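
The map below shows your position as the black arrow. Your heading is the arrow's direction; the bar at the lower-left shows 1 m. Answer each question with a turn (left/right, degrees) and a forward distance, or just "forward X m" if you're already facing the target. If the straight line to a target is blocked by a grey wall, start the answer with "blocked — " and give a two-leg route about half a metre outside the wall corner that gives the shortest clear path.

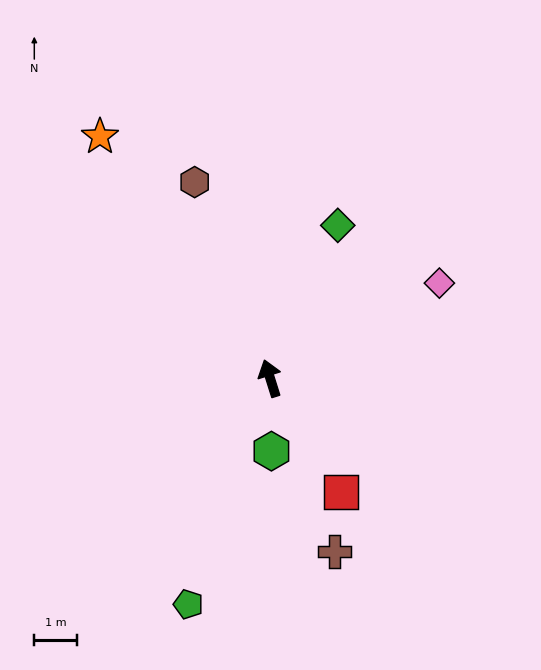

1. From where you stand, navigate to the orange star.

turn left 18°, forward 7.0 m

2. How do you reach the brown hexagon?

turn left 4°, forward 5.0 m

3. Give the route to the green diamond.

turn right 41°, forward 4.0 m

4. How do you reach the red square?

turn right 165°, forward 3.2 m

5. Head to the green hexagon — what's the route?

turn left 164°, forward 1.7 m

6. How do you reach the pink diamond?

turn right 78°, forward 4.6 m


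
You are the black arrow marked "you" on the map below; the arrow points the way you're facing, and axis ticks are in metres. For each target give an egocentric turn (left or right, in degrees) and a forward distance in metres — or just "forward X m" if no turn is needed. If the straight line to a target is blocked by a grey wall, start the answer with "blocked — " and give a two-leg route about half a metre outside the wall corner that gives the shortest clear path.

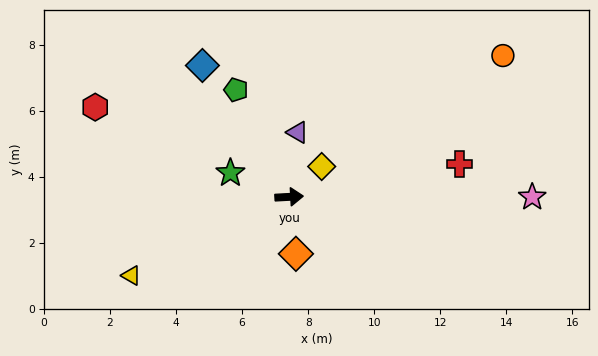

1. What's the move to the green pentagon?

turn left 113°, forward 3.6 m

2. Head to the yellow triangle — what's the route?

turn right 157°, forward 5.3 m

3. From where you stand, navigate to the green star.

turn left 155°, forward 1.9 m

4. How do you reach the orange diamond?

turn right 86°, forward 1.7 m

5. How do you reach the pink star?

turn right 3°, forward 7.4 m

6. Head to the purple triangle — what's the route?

turn left 79°, forward 2.0 m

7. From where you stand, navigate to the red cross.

turn left 8°, forward 5.3 m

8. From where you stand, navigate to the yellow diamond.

turn left 40°, forward 1.3 m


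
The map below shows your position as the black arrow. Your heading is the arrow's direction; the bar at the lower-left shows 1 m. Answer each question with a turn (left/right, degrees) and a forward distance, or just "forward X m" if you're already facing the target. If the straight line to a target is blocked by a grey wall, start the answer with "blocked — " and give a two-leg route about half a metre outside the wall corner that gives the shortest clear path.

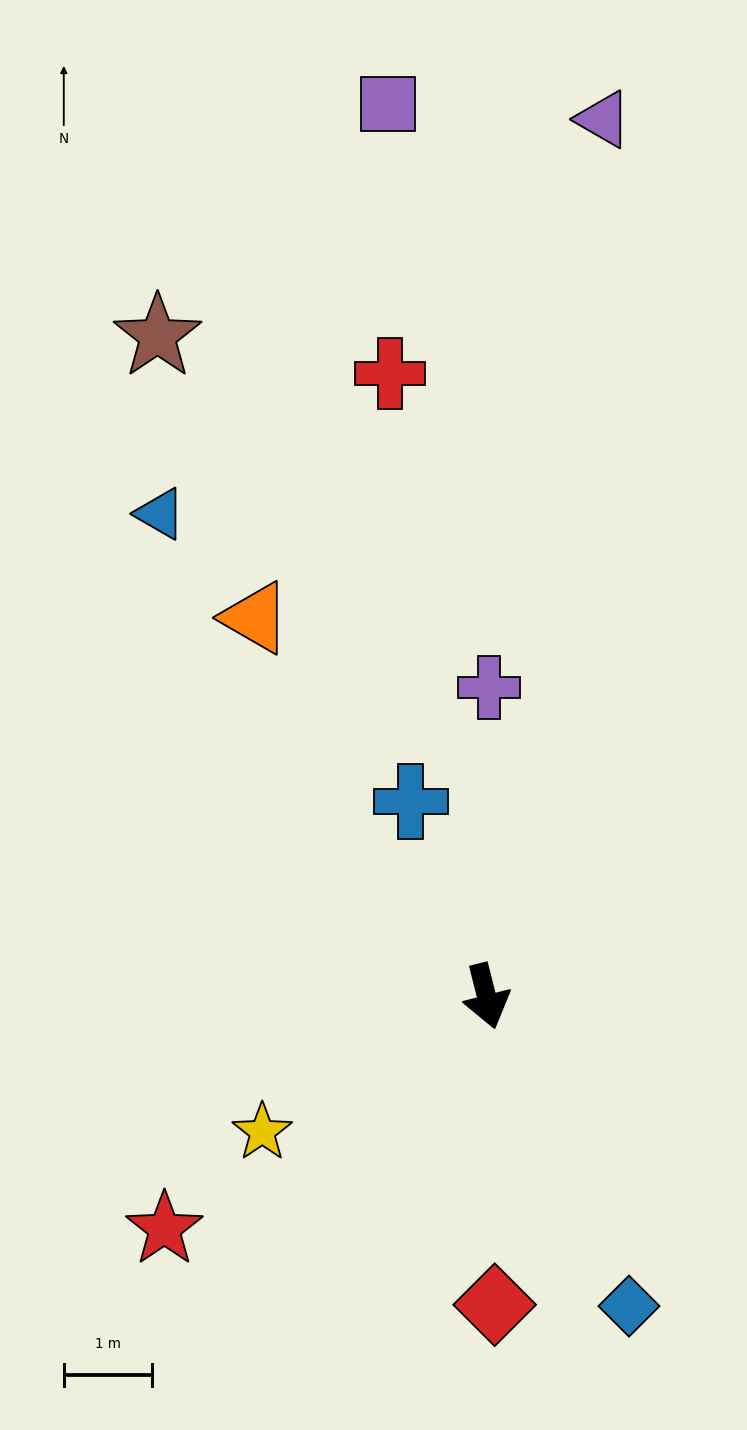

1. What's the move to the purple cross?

turn left 165°, forward 3.5 m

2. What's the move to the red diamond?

turn right 13°, forward 3.5 m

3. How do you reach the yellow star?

turn right 73°, forward 3.0 m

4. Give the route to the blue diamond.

turn left 11°, forward 3.9 m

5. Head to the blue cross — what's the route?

turn right 173°, forward 2.4 m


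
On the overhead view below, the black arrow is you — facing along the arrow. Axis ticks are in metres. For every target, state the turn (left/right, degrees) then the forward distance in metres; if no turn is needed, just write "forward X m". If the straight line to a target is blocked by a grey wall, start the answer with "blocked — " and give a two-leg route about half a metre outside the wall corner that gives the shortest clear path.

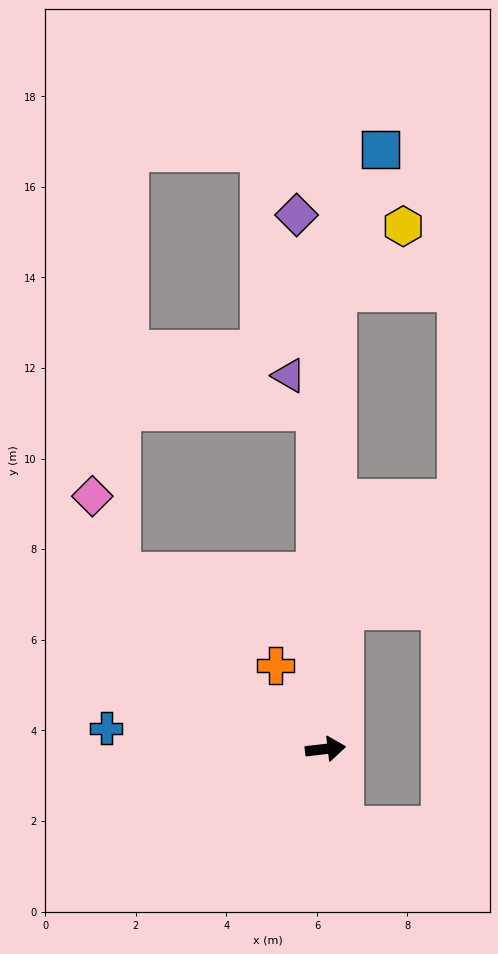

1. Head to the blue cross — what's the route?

turn left 168°, forward 4.9 m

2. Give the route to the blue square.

blocked — turn left 82°, forward 10.1 m, then turn right 15°, forward 3.3 m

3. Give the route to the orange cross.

turn left 114°, forward 2.2 m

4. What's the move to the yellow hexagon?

blocked — turn left 82°, forward 10.1 m, then turn right 43°, forward 2.1 m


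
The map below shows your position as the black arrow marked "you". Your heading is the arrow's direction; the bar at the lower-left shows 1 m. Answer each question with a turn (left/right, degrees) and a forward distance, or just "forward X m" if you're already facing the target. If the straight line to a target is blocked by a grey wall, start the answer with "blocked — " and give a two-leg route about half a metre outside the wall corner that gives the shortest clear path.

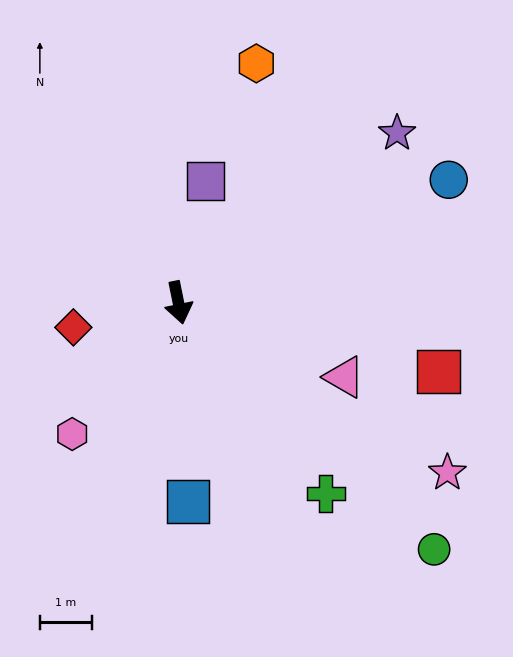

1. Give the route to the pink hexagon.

turn right 50°, forward 3.3 m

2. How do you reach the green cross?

turn left 26°, forward 4.7 m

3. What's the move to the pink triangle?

turn left 54°, forward 3.5 m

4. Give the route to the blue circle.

turn left 103°, forward 5.7 m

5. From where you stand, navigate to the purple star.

turn left 116°, forward 5.4 m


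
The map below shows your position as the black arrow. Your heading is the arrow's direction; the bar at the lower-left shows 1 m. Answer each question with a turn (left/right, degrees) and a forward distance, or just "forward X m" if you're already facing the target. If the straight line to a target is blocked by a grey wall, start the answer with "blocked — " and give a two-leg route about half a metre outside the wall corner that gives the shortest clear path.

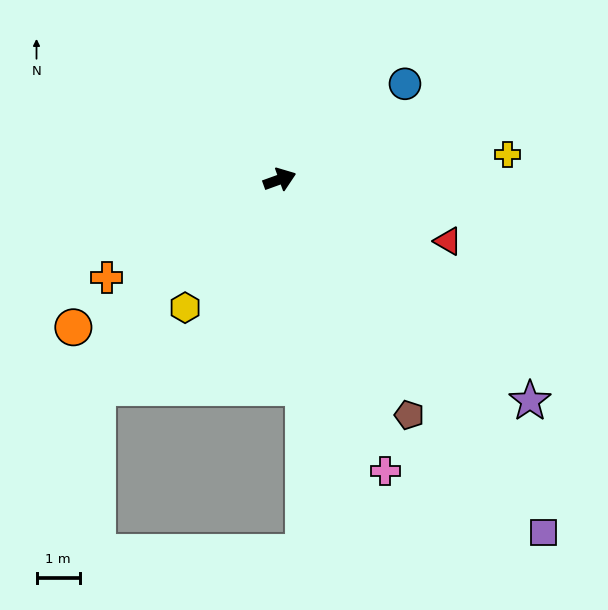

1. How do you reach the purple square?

turn right 73°, forward 10.2 m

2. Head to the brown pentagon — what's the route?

turn right 81°, forward 6.2 m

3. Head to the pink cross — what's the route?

turn right 90°, forward 7.2 m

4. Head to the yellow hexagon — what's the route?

turn right 146°, forward 3.7 m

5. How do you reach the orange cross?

turn right 170°, forward 4.6 m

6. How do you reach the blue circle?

turn left 18°, forward 3.7 m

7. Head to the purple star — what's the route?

turn right 61°, forward 7.7 m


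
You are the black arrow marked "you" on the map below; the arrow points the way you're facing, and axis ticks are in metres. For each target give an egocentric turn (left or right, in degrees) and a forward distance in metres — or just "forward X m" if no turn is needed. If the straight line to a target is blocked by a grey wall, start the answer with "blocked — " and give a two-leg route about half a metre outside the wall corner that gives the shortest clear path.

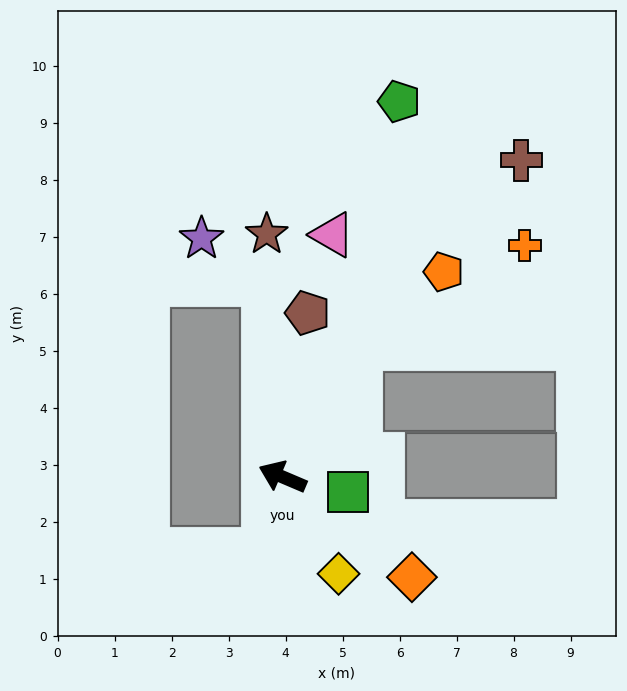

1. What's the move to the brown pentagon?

turn right 76°, forward 2.9 m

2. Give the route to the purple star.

blocked — turn right 62°, forward 3.4 m, then turn left 51°, forward 1.4 m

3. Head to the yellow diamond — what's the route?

turn left 143°, forward 2.0 m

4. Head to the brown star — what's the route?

turn right 63°, forward 4.3 m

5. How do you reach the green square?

turn right 170°, forward 1.2 m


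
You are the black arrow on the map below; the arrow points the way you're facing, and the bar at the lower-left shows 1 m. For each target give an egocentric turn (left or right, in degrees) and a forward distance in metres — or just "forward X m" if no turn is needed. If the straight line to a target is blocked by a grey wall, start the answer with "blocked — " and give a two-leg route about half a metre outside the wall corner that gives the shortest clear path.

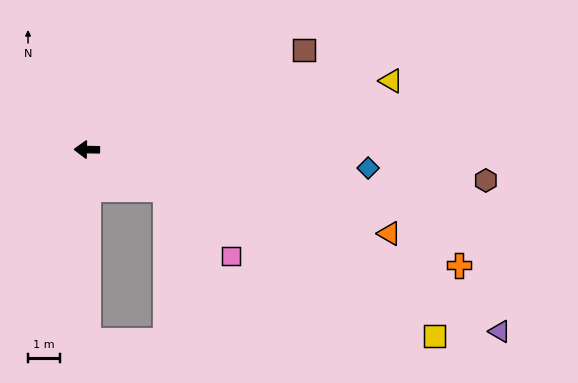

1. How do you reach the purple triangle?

turn left 157°, forward 14.2 m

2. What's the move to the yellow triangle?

turn right 166°, forward 9.8 m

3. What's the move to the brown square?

turn right 154°, forward 7.5 m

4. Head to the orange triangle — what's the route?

turn left 166°, forward 9.9 m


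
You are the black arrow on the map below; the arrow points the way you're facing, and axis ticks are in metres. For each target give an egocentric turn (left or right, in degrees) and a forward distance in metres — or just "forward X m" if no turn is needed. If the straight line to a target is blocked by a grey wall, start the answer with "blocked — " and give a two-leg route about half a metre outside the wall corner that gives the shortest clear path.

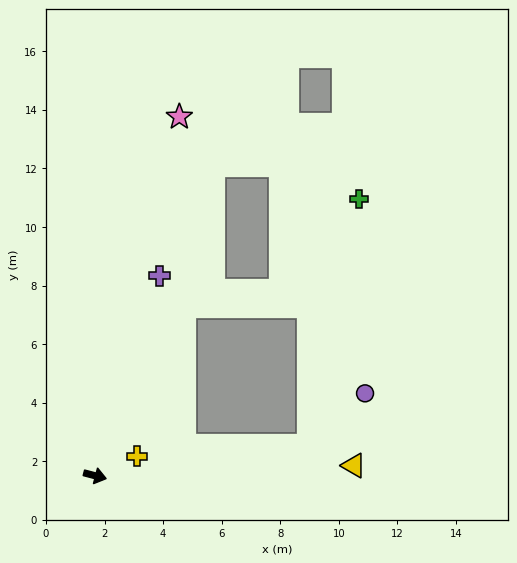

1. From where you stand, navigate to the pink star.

turn left 91°, forward 12.6 m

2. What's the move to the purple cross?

turn left 87°, forward 7.2 m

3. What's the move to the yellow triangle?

turn left 17°, forward 8.8 m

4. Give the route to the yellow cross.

turn left 40°, forward 1.6 m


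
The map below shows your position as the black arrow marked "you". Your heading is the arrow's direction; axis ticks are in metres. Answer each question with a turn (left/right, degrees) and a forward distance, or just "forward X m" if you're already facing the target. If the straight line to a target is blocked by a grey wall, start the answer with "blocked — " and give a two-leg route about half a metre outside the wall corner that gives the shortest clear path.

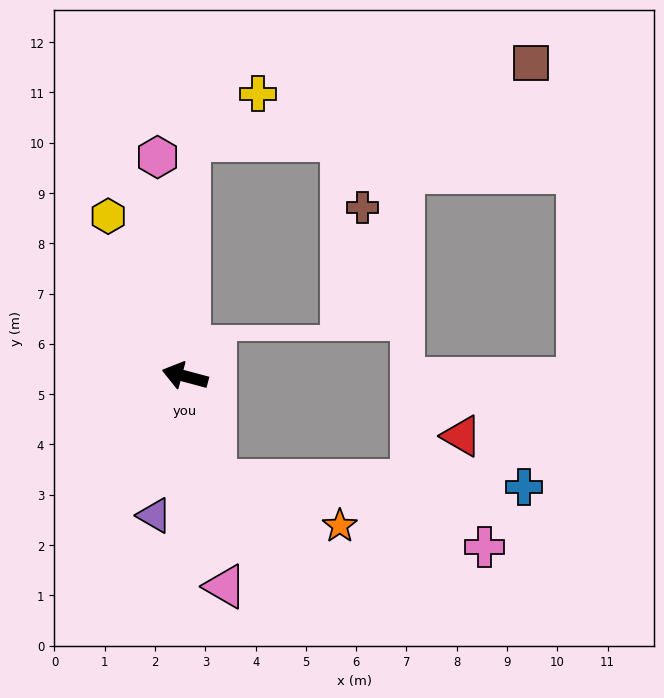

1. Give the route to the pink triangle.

turn left 116°, forward 4.3 m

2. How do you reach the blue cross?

blocked — turn left 121°, forward 2.2 m, then turn left 73°, forward 6.1 m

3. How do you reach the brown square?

blocked — turn right 76°, forward 4.7 m, then turn right 76°, forward 7.0 m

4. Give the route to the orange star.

blocked — turn left 121°, forward 2.2 m, then turn left 54°, forward 2.6 m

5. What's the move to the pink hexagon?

turn right 68°, forward 4.4 m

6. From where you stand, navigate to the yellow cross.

blocked — turn right 76°, forward 4.7 m, then turn right 55°, forward 1.6 m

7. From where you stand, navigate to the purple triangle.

turn left 93°, forward 2.8 m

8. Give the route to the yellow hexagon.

turn right 49°, forward 3.5 m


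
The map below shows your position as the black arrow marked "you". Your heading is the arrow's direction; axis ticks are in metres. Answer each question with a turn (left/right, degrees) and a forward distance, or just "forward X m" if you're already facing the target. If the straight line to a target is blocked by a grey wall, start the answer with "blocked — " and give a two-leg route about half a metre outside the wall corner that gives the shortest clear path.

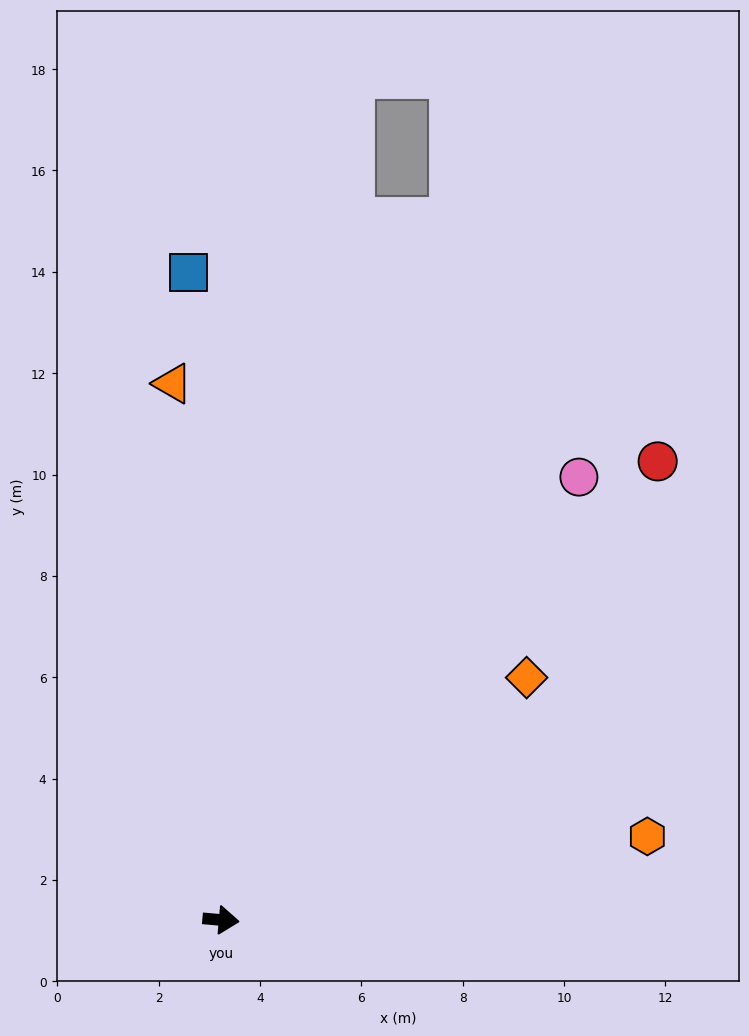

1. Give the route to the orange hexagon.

turn left 16°, forward 8.6 m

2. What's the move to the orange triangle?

turn left 100°, forward 10.6 m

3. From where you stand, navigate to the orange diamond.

turn left 43°, forward 7.7 m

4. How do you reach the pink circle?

turn left 56°, forward 11.2 m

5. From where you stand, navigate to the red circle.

turn left 51°, forward 12.5 m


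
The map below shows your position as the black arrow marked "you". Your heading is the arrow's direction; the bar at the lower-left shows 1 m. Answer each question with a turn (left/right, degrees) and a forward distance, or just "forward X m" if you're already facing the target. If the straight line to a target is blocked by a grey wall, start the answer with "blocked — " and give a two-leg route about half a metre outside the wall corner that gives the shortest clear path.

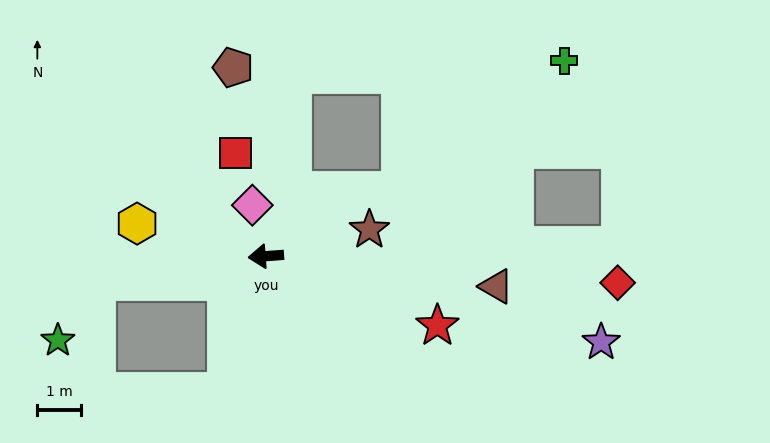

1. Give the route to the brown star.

turn right 170°, forward 2.4 m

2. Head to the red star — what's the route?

turn left 154°, forward 4.2 m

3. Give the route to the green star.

blocked — turn left 4°, forward 3.9 m, then turn left 48°, forward 1.6 m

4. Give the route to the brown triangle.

turn left 168°, forward 5.3 m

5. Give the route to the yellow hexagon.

turn right 18°, forward 3.0 m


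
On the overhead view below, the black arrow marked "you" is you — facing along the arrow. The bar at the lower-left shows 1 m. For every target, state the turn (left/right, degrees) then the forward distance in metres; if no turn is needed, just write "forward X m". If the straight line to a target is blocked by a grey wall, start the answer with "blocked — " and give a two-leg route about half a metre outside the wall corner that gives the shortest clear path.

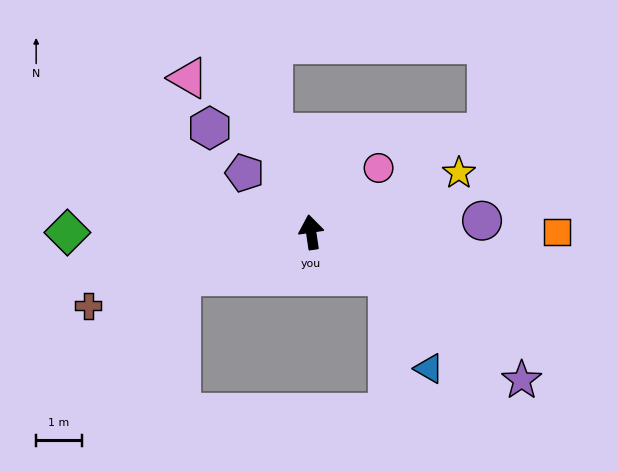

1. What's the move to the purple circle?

turn right 95°, forward 3.8 m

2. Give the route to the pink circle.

turn right 55°, forward 2.0 m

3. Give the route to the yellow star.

turn right 77°, forward 3.5 m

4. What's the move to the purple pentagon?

turn left 40°, forward 2.0 m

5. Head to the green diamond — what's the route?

turn left 82°, forward 5.3 m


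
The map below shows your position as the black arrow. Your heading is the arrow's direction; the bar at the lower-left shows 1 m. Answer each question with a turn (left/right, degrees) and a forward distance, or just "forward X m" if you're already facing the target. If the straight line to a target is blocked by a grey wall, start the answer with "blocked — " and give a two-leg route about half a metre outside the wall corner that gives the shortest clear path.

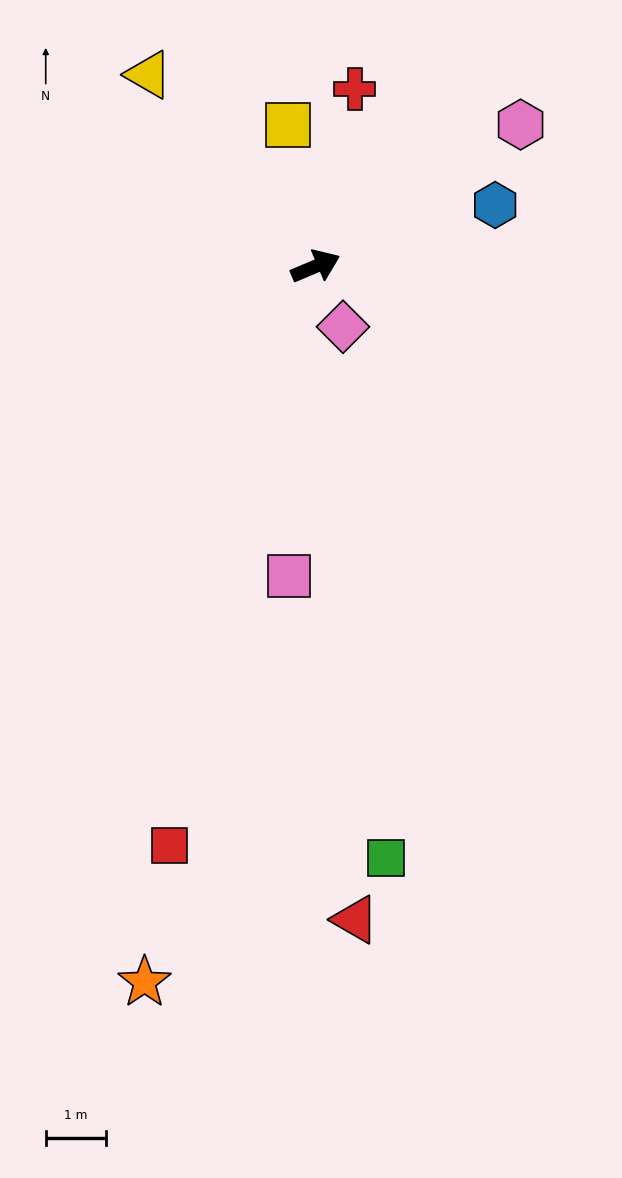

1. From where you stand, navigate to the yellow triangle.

turn left 108°, forward 4.2 m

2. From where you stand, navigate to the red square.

turn right 127°, forward 9.9 m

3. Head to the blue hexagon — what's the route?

turn right 4°, forward 3.2 m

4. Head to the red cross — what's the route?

turn left 55°, forward 3.0 m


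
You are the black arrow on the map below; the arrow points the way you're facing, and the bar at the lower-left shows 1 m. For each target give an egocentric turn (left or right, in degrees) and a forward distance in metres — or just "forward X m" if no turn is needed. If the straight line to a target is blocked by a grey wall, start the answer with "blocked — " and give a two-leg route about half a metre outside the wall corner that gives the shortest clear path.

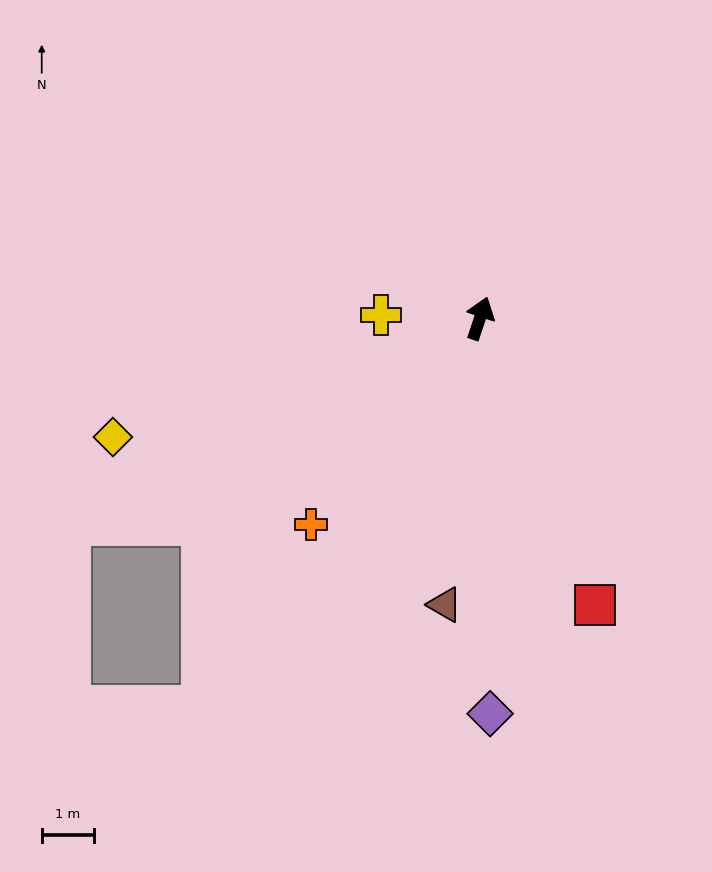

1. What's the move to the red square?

turn right 140°, forward 5.9 m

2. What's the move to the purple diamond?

turn right 160°, forward 7.6 m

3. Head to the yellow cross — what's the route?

turn left 107°, forward 1.9 m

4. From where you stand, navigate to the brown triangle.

turn right 168°, forward 5.5 m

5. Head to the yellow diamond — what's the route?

turn left 126°, forward 7.4 m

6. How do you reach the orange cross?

turn left 159°, forward 5.1 m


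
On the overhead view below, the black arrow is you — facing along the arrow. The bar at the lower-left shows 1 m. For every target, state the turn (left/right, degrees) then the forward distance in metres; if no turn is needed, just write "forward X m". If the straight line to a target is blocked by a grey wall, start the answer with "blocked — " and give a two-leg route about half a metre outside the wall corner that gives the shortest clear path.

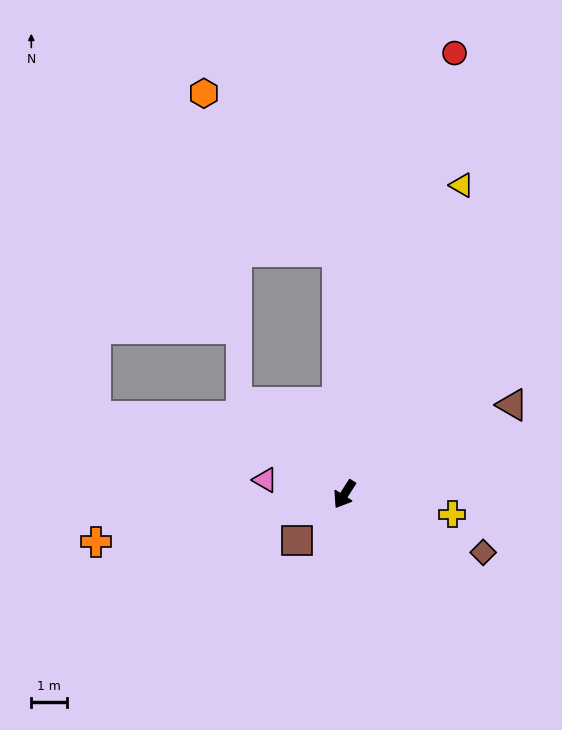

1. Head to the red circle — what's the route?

turn right 161°, forward 12.7 m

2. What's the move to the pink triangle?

turn right 68°, forward 2.3 m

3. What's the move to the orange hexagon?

blocked — turn right 146°, forward 6.8 m, then turn left 39°, forward 5.8 m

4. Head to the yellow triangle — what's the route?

turn right 168°, forward 9.3 m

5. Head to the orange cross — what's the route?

turn right 47°, forward 7.1 m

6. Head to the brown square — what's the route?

turn right 13°, forward 1.9 m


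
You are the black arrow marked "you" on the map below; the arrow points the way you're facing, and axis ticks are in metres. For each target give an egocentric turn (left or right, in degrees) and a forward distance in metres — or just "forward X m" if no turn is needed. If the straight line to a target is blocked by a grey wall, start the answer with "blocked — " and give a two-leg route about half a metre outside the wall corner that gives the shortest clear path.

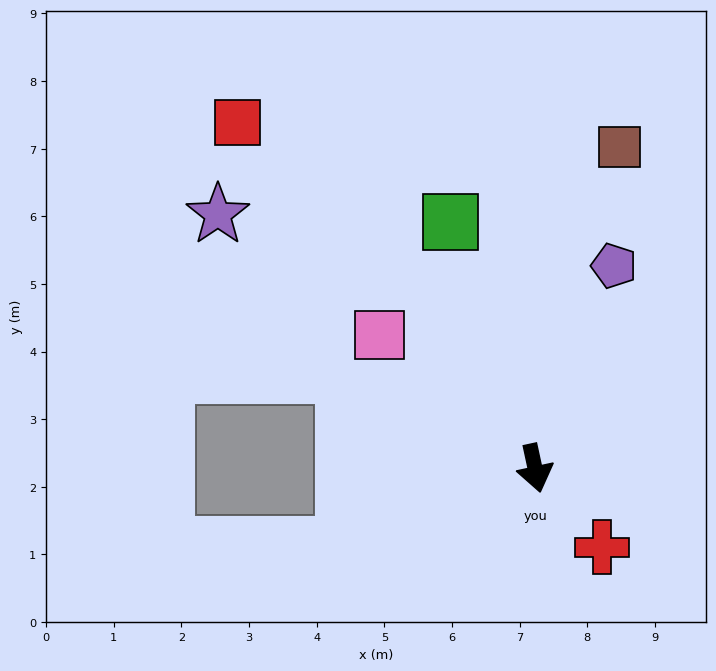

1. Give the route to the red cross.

turn left 28°, forward 1.5 m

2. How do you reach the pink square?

turn right 143°, forward 3.0 m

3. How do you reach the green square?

turn right 173°, forward 3.9 m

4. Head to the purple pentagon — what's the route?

turn left 147°, forward 3.2 m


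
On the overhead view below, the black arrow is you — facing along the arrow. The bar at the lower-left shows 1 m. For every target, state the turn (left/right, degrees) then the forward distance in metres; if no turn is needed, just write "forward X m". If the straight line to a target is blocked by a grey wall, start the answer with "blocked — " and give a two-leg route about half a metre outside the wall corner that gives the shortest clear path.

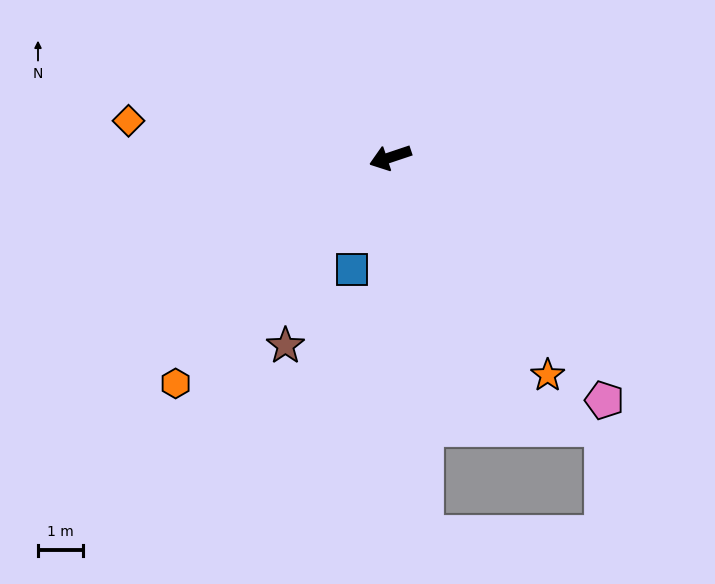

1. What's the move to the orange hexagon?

turn left 28°, forward 7.0 m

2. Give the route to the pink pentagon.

turn left 113°, forward 7.2 m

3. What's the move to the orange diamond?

turn right 26°, forward 5.9 m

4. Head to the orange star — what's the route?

turn left 107°, forward 6.0 m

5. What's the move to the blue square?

turn left 53°, forward 2.6 m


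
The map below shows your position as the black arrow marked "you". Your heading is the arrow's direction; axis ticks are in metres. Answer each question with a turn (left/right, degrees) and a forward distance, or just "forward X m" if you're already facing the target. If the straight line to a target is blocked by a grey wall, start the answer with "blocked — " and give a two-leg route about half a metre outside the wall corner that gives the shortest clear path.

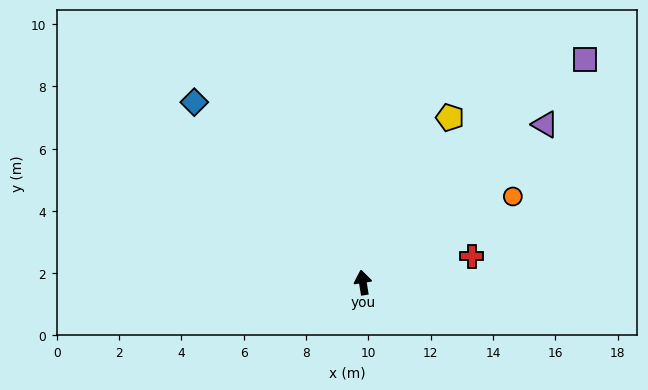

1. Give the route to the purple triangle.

turn right 58°, forward 7.7 m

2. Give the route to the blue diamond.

turn left 34°, forward 7.9 m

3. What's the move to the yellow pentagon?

turn right 37°, forward 6.0 m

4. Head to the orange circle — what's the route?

turn right 69°, forward 5.6 m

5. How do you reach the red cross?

turn right 85°, forward 3.6 m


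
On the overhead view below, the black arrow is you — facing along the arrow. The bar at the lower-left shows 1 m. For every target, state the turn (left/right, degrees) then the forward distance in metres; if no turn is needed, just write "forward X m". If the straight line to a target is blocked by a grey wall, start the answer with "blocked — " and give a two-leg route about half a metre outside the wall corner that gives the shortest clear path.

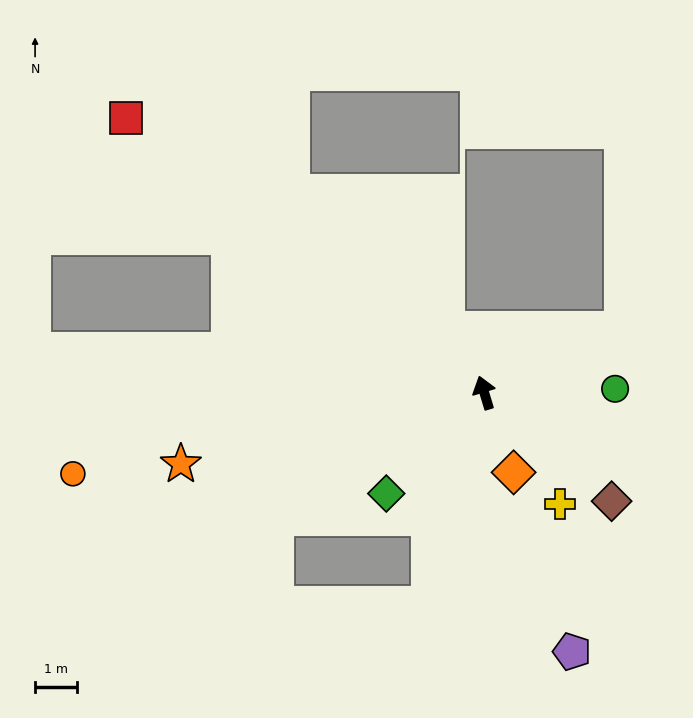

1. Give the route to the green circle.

turn right 105°, forward 3.1 m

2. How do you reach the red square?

turn left 36°, forward 10.8 m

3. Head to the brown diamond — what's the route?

turn right 147°, forward 4.0 m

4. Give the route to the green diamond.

turn left 119°, forward 3.4 m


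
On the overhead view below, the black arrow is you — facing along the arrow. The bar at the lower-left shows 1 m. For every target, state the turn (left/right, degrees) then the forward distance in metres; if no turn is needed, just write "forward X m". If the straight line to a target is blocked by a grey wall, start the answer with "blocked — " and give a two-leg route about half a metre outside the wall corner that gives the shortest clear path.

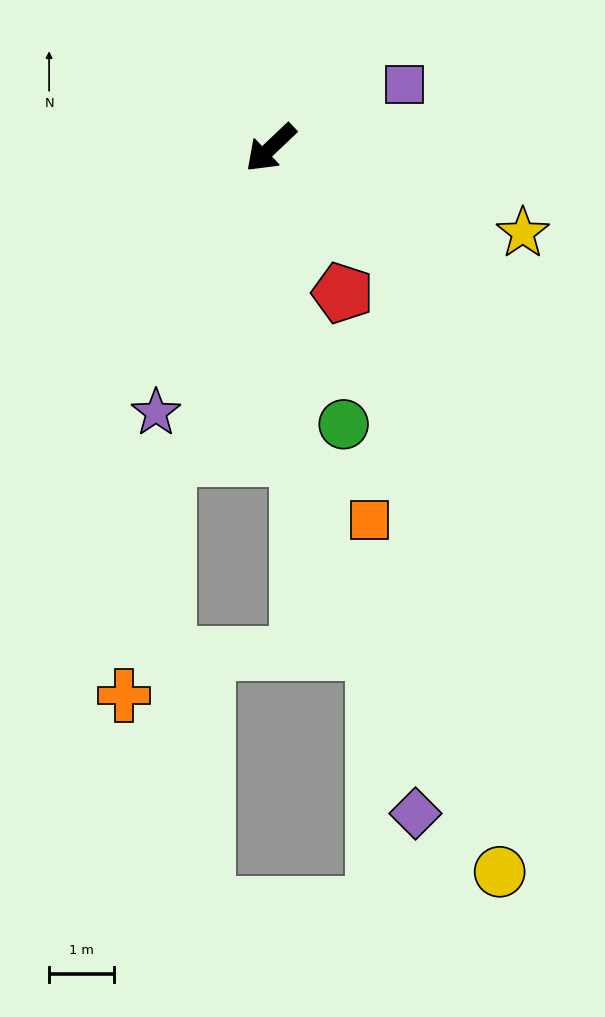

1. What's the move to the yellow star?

turn left 118°, forward 4.1 m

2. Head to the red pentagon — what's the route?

turn left 73°, forward 2.5 m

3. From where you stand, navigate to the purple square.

turn left 162°, forward 2.3 m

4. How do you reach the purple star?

turn left 23°, forward 4.5 m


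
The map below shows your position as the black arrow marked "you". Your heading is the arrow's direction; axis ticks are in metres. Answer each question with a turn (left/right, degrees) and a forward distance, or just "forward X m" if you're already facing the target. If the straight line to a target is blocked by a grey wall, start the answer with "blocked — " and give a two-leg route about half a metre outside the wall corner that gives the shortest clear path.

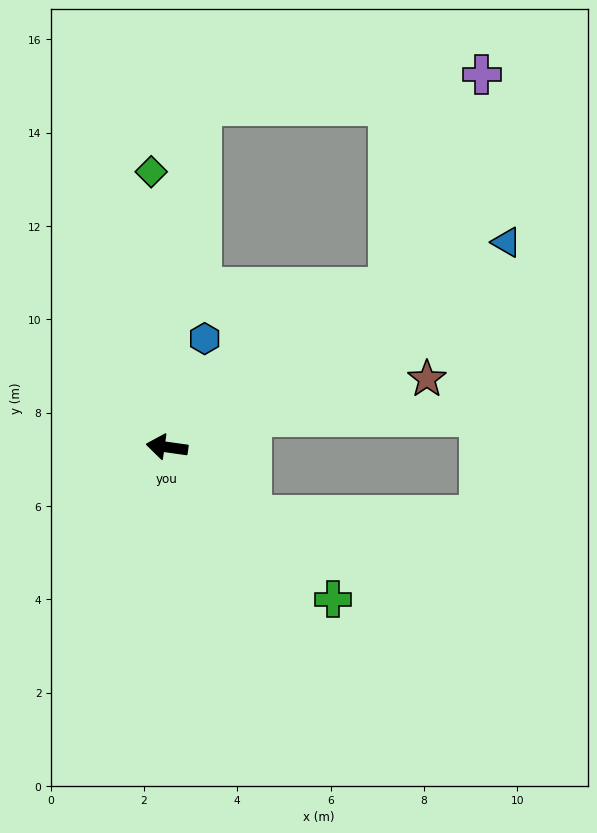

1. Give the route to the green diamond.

turn right 79°, forward 5.9 m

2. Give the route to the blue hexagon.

turn right 101°, forward 2.5 m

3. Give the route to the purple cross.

blocked — turn right 136°, forward 5.8 m, then turn left 30°, forward 5.0 m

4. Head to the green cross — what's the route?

turn left 146°, forward 4.8 m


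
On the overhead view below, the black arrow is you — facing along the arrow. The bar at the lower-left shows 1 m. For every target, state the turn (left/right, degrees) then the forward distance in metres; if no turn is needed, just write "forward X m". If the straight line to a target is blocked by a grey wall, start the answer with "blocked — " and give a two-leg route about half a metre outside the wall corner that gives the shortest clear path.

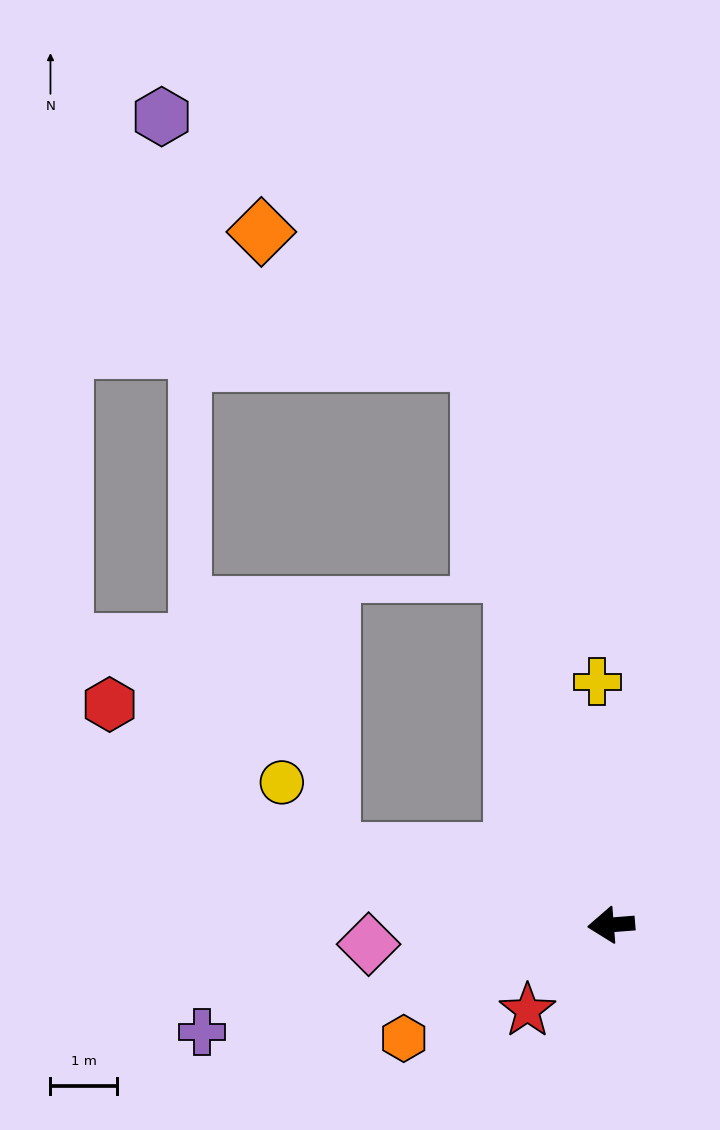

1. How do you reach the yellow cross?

turn right 91°, forward 3.7 m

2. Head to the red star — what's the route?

turn left 41°, forward 1.8 m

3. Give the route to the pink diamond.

forward 3.7 m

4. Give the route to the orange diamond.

blocked — turn right 81°, forward 8.7 m, then turn left 45°, forward 3.8 m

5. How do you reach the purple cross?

turn left 10°, forward 6.4 m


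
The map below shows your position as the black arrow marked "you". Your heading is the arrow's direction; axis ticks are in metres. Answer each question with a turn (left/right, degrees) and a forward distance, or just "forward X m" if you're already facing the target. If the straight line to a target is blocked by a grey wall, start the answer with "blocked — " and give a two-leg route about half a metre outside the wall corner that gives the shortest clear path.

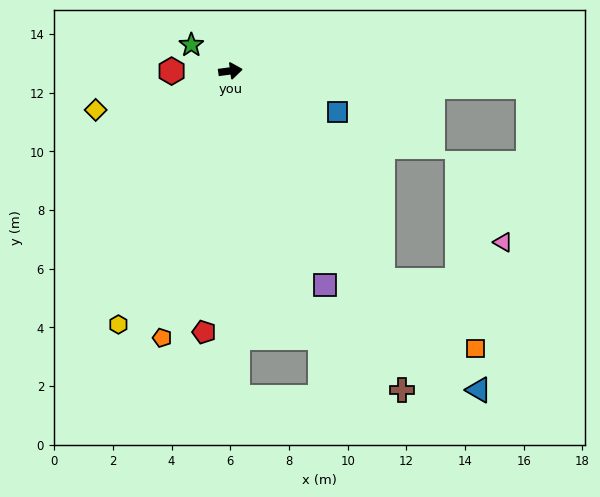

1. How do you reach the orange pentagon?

turn right 112°, forward 9.4 m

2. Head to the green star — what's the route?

turn left 139°, forward 1.6 m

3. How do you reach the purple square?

turn right 74°, forward 8.0 m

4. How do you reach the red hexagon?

turn left 173°, forward 2.0 m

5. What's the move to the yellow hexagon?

turn right 121°, forward 9.4 m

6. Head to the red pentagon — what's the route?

turn right 103°, forward 8.9 m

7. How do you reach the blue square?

turn right 29°, forward 3.9 m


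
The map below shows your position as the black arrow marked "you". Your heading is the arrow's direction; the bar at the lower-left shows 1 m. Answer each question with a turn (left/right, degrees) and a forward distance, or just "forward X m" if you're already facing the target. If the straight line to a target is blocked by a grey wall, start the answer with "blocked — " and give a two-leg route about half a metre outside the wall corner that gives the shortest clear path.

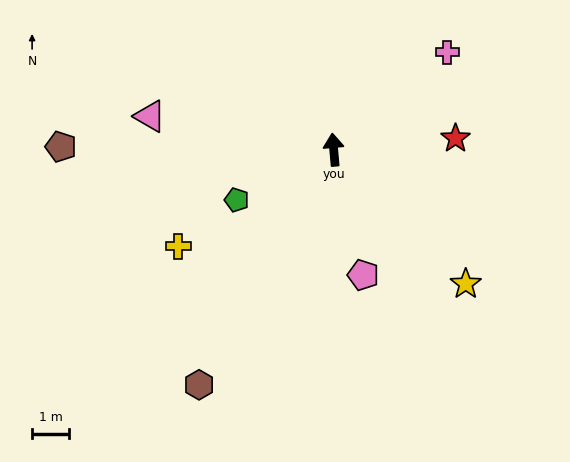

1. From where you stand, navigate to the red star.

turn right 90°, forward 3.3 m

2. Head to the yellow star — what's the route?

turn right 141°, forward 5.1 m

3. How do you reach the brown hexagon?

turn left 145°, forward 7.3 m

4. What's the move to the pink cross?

turn right 54°, forward 4.0 m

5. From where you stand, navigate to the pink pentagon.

turn right 172°, forward 3.5 m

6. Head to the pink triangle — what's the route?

turn left 75°, forward 5.0 m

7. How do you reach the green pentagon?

turn left 112°, forward 2.9 m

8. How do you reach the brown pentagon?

turn left 84°, forward 7.4 m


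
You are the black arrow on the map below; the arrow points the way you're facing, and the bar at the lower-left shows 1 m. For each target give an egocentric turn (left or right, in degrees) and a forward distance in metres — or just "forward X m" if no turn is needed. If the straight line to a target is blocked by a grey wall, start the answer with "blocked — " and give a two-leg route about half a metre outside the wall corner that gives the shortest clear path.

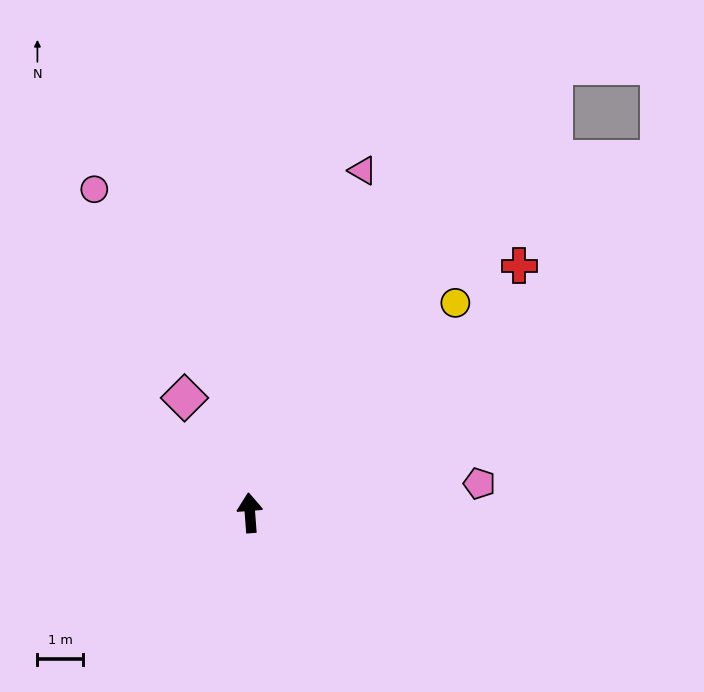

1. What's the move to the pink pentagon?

turn right 87°, forward 5.1 m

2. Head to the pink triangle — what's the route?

turn right 23°, forward 8.0 m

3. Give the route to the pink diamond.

turn left 25°, forward 2.9 m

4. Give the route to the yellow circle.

turn right 49°, forward 6.5 m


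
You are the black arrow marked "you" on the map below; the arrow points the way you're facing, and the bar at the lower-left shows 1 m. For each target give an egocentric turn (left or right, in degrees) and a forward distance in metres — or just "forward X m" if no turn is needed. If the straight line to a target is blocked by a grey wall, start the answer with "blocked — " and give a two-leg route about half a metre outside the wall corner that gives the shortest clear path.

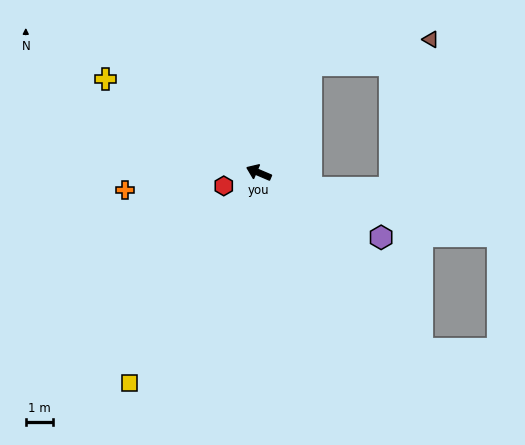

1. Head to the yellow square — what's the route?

turn left 82°, forward 9.0 m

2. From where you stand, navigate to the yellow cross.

turn right 8°, forward 6.6 m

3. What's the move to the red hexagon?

turn left 44°, forward 1.4 m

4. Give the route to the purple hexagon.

turn left 175°, forward 5.1 m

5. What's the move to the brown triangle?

blocked — turn right 93°, forward 4.4 m, then turn right 52°, forward 4.5 m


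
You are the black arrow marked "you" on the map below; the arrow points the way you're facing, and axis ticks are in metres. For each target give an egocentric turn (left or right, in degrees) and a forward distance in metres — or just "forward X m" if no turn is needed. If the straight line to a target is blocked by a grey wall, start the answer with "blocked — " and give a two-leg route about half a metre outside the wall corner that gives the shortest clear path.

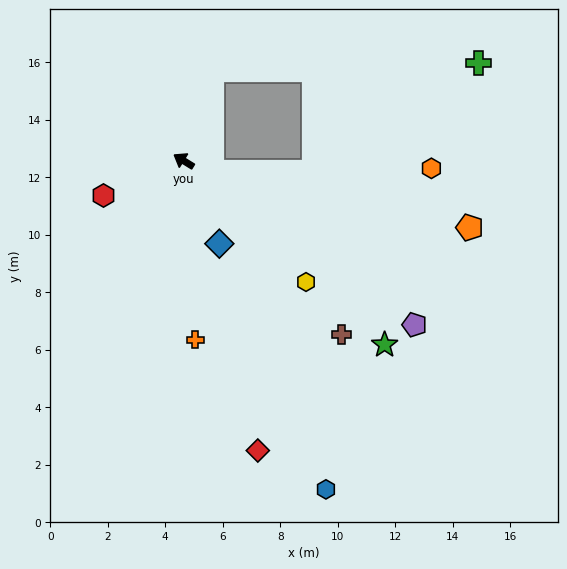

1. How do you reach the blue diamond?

turn left 145°, forward 3.1 m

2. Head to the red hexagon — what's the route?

turn left 55°, forward 3.0 m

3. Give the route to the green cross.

blocked — turn right 76°, forward 3.3 m, then turn right 71°, forward 9.3 m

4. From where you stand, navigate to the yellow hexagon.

turn left 167°, forward 6.0 m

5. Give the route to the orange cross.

turn left 125°, forward 6.2 m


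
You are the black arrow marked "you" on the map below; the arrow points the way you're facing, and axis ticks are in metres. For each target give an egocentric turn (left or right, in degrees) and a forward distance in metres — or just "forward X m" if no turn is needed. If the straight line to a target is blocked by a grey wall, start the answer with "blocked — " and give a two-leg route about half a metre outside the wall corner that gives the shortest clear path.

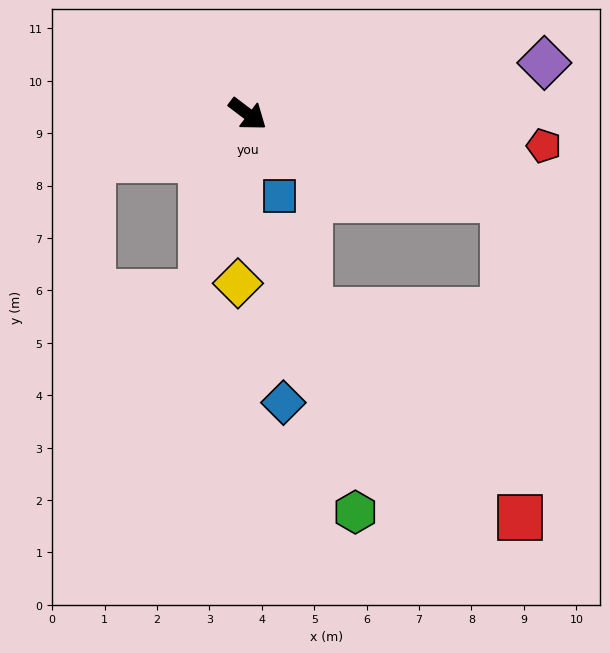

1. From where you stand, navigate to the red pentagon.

turn left 31°, forward 5.7 m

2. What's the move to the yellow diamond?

turn right 56°, forward 3.2 m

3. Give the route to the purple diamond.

turn left 47°, forward 5.7 m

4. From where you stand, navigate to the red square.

blocked — turn left 18°, forward 5.1 m, then turn right 68°, forward 6.0 m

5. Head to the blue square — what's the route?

turn right 31°, forward 1.7 m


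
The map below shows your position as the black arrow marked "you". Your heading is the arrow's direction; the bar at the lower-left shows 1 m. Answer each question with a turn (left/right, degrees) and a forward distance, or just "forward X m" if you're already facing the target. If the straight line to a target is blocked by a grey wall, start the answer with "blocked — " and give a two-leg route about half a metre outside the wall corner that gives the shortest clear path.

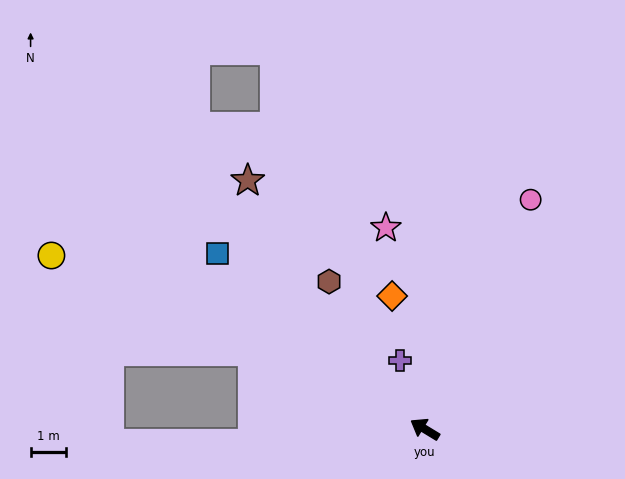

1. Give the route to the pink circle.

turn right 83°, forward 7.1 m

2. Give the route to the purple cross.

turn right 39°, forward 2.1 m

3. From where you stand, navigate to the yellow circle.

turn left 6°, forward 11.6 m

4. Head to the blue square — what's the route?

turn right 9°, forward 7.7 m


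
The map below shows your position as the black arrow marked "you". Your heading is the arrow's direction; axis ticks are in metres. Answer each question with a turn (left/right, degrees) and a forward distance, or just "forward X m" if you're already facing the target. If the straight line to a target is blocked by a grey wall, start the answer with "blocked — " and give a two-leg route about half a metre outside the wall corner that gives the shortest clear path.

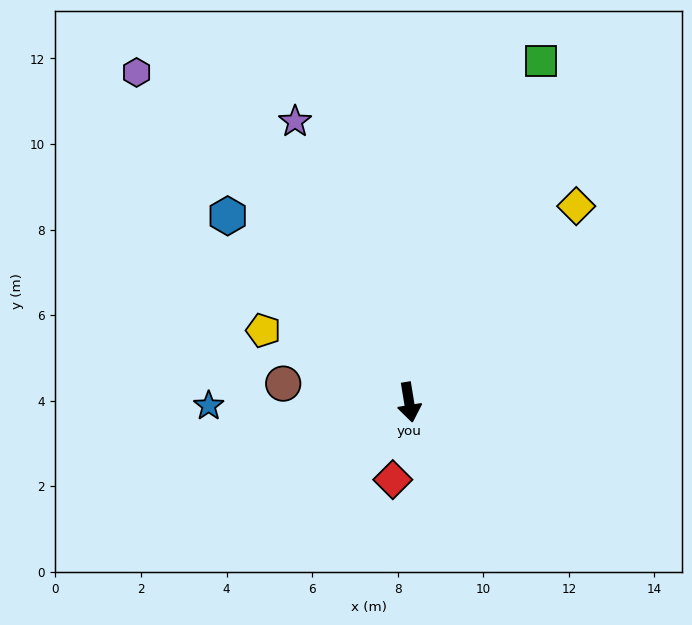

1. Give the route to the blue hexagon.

turn right 145°, forward 6.1 m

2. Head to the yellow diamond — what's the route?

turn left 130°, forward 6.0 m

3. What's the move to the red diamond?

turn right 21°, forward 1.8 m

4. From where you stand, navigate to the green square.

turn left 150°, forward 8.5 m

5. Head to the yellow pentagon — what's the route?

turn right 125°, forward 3.8 m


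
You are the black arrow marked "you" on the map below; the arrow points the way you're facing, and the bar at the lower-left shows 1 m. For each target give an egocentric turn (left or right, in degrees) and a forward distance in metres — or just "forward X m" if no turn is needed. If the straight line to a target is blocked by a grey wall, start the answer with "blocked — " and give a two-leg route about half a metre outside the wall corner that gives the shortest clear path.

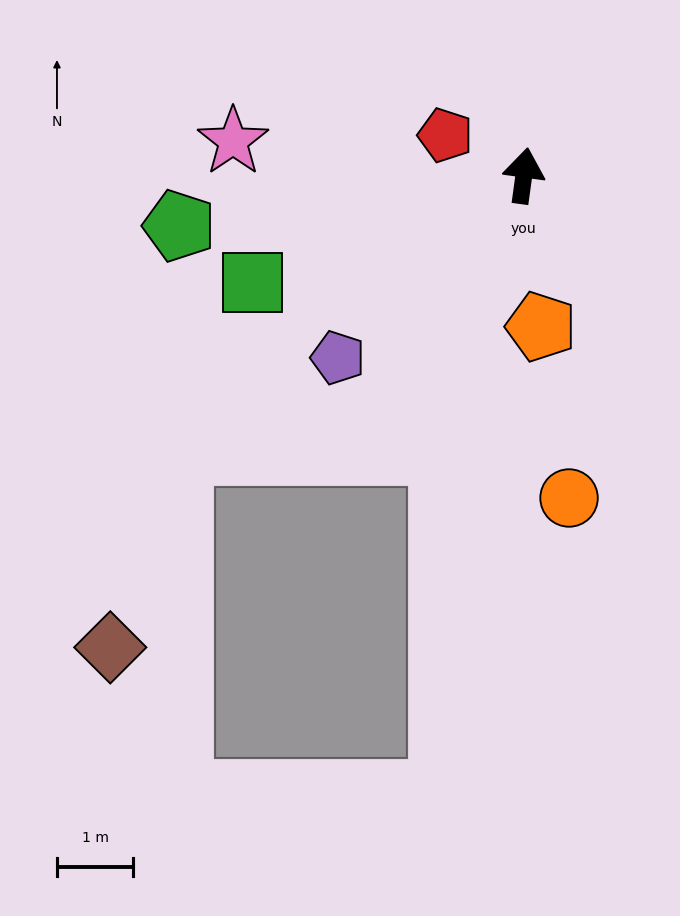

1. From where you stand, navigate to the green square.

turn left 119°, forward 3.8 m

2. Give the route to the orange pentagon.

turn right 166°, forward 2.0 m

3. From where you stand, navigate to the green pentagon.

turn left 106°, forward 4.6 m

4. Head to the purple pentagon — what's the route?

turn left 142°, forward 3.4 m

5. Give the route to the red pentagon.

turn left 71°, forward 1.2 m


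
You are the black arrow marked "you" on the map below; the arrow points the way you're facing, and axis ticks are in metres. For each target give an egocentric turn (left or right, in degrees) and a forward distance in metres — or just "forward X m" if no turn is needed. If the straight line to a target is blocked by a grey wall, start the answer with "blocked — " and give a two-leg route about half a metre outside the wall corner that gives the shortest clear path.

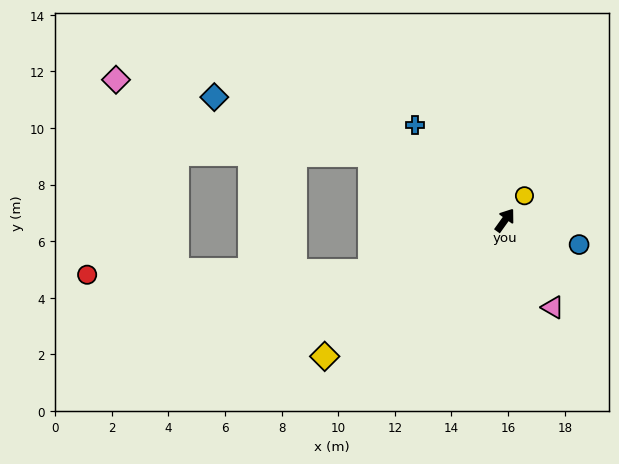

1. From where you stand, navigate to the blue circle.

turn right 72°, forward 2.8 m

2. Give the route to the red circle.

blocked — turn left 146°, forward 5.1 m, then turn right 20°, forward 10.0 m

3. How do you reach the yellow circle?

turn right 3°, forward 1.1 m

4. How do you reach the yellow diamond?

turn left 163°, forward 8.0 m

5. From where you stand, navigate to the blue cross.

turn left 79°, forward 4.6 m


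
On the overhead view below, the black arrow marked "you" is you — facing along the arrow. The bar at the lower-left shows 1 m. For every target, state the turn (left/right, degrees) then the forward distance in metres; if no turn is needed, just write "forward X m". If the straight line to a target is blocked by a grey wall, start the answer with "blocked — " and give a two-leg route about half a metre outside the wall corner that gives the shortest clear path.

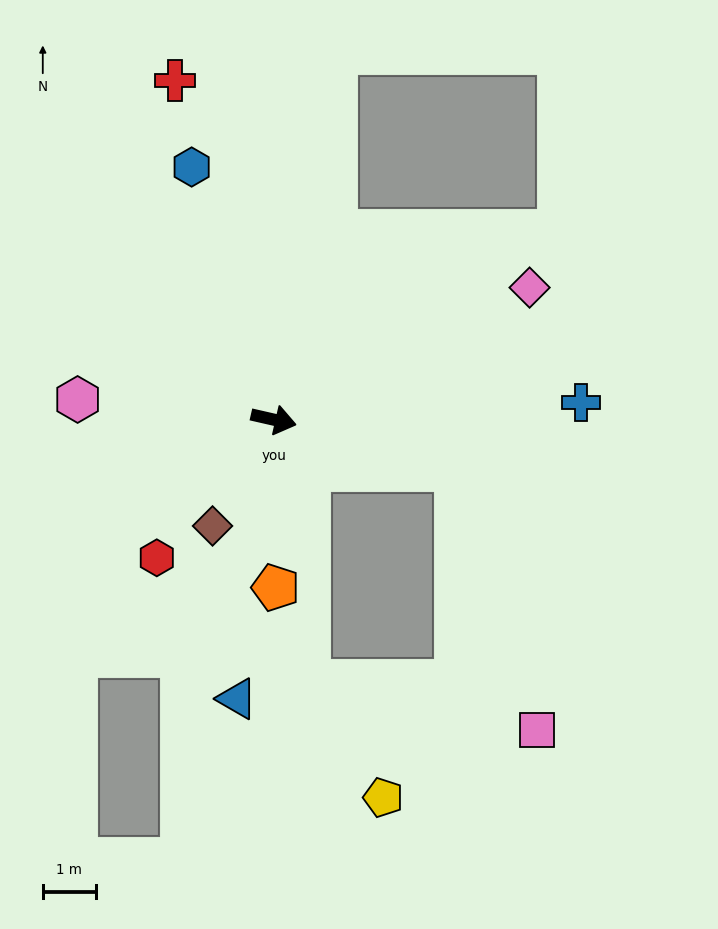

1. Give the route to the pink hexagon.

turn right 173°, forward 3.7 m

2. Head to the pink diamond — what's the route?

turn left 40°, forward 5.4 m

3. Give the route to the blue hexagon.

turn left 121°, forward 5.0 m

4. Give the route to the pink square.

blocked — turn right 2°, forward 3.6 m, then turn right 58°, forward 5.1 m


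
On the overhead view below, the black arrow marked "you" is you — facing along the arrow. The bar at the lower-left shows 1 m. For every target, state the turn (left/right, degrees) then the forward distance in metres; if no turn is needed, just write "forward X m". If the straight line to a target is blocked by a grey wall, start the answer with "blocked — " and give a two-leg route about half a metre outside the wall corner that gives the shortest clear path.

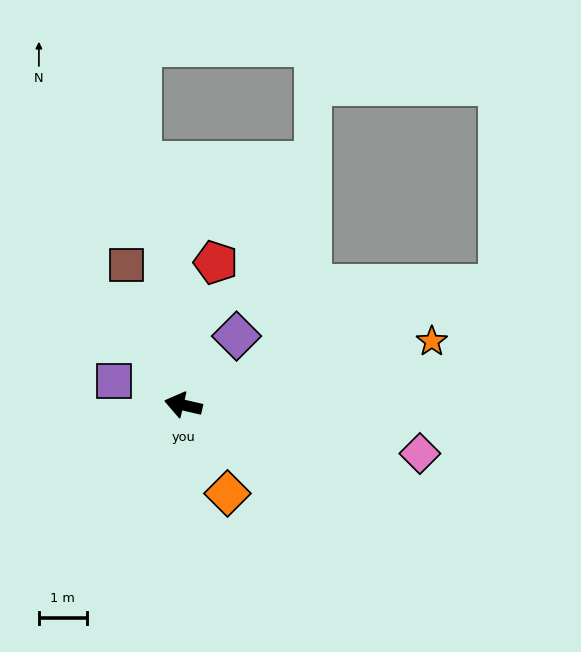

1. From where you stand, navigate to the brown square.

turn right 55°, forward 3.2 m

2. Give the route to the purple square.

turn right 6°, forward 1.5 m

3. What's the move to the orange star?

turn right 153°, forward 5.4 m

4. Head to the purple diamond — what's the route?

turn right 115°, forward 1.8 m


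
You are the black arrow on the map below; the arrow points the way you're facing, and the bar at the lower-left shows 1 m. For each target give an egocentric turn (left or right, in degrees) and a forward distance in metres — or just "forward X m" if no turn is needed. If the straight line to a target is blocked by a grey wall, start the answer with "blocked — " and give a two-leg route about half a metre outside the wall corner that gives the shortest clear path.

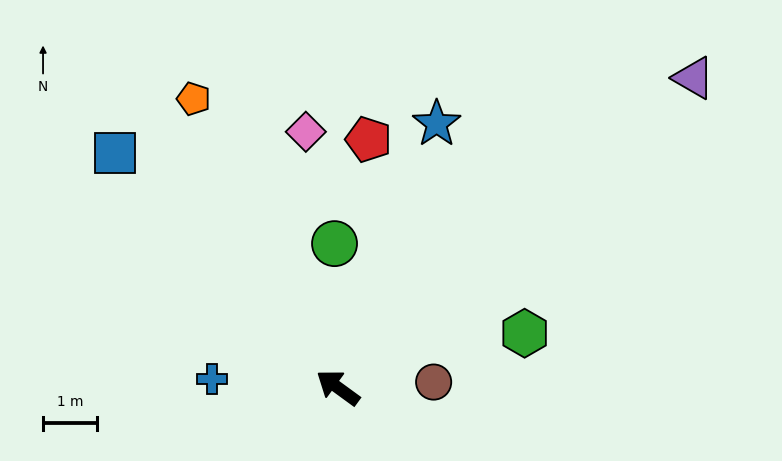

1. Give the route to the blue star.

turn right 74°, forward 5.3 m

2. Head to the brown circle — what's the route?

turn right 141°, forward 1.8 m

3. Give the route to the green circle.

turn right 53°, forward 2.7 m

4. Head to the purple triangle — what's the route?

turn right 103°, forward 8.8 m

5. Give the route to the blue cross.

turn left 32°, forward 2.4 m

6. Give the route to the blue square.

turn right 10°, forward 6.0 m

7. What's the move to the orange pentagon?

turn right 27°, forward 6.0 m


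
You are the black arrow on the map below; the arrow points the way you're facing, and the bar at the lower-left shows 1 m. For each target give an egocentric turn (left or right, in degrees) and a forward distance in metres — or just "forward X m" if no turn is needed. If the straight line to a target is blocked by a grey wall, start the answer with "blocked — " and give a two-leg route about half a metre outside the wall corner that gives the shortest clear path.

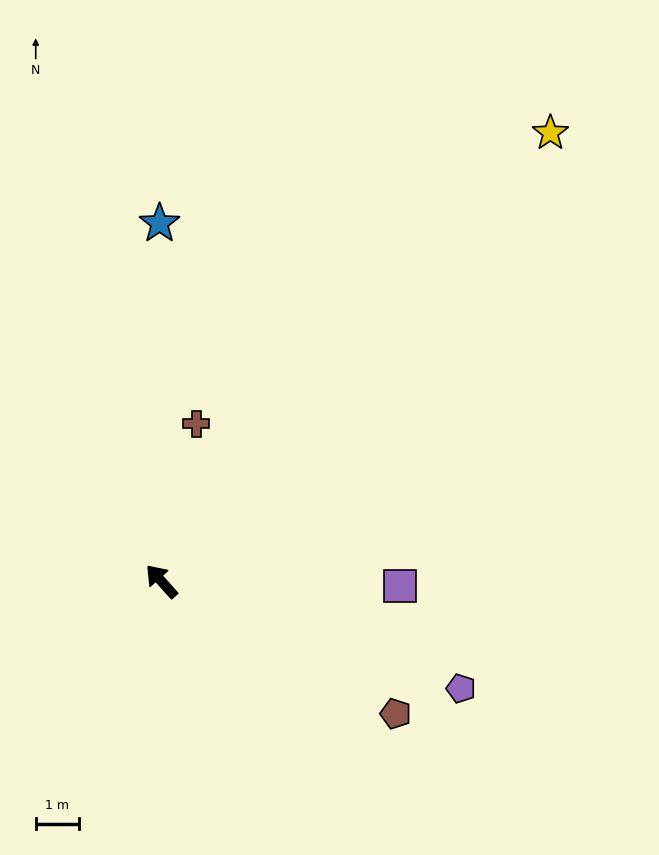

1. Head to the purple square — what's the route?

turn right 133°, forward 5.6 m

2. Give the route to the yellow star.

turn right 83°, forward 13.8 m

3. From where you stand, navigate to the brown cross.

turn right 54°, forward 3.8 m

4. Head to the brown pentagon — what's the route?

turn right 162°, forward 6.3 m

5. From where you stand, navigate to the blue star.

turn right 42°, forward 8.3 m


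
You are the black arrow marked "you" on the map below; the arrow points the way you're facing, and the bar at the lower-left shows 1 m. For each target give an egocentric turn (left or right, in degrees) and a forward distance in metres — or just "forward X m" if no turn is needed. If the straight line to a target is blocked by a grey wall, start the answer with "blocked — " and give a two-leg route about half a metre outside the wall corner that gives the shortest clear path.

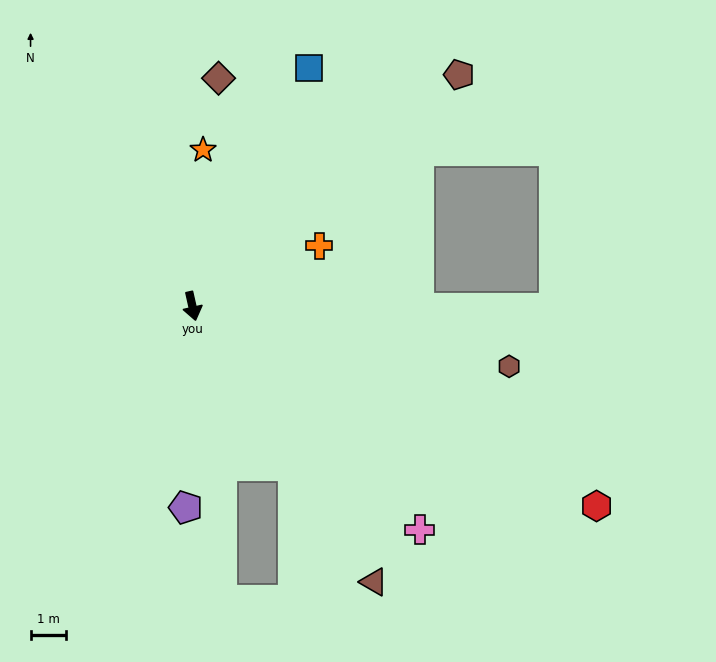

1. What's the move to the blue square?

turn left 141°, forward 7.6 m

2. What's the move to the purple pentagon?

turn right 15°, forward 5.8 m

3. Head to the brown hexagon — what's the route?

turn left 67°, forward 9.2 m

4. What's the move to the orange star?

turn left 163°, forward 4.5 m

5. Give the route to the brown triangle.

turn left 21°, forward 9.4 m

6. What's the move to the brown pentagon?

turn left 118°, forward 10.1 m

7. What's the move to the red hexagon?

turn left 51°, forward 12.9 m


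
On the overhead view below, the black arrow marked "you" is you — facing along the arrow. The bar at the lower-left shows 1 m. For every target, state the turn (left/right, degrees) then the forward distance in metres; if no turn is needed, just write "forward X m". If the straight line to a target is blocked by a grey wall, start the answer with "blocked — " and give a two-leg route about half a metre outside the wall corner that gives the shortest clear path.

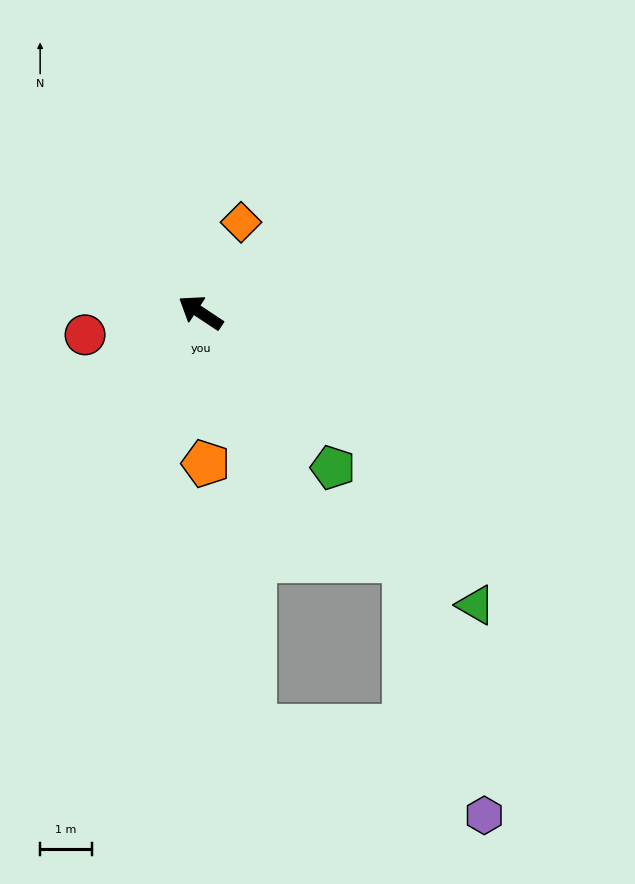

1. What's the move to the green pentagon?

turn left 164°, forward 3.9 m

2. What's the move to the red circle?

turn left 45°, forward 2.3 m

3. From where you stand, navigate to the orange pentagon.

turn left 126°, forward 2.9 m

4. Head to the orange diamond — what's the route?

turn right 81°, forward 1.9 m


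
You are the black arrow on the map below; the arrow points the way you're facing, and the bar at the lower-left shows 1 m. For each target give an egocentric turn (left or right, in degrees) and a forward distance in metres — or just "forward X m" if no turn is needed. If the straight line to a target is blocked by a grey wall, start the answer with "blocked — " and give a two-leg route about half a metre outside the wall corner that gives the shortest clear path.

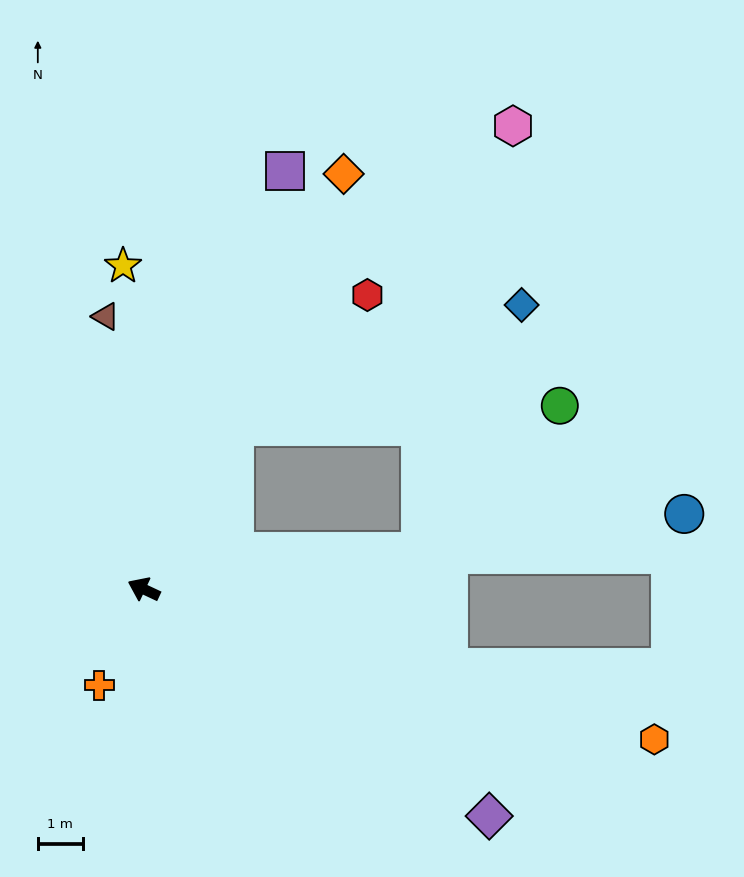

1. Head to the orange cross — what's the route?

turn left 90°, forward 2.3 m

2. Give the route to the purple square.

turn right 84°, forward 9.8 m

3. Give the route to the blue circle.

turn right 147°, forward 12.1 m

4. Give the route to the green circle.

blocked — turn right 147°, forward 6.2 m, then turn left 38°, forward 4.5 m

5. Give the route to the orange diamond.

turn right 91°, forward 10.2 m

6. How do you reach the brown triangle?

turn right 57°, forward 6.1 m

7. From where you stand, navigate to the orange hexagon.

turn right 171°, forward 11.8 m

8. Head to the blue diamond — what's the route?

blocked — turn right 94°, forward 4.1 m, then turn right 38°, forward 6.9 m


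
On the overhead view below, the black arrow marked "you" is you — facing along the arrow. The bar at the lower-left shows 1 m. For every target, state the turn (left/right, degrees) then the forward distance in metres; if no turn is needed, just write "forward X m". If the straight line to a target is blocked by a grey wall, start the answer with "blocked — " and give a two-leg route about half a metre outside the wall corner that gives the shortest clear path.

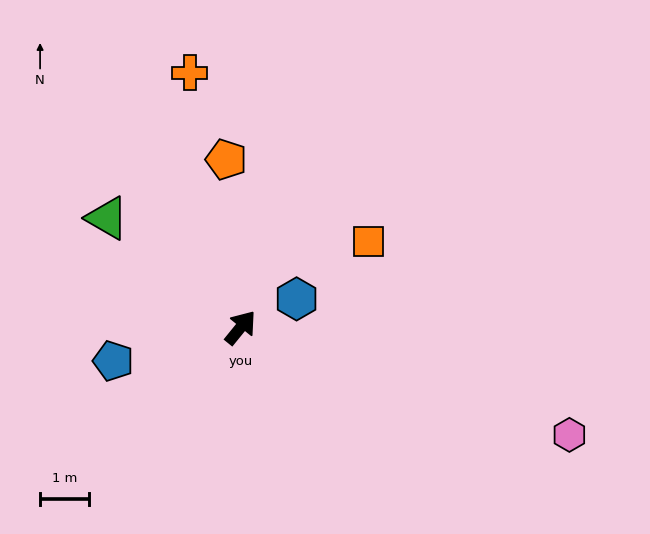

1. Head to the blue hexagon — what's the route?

turn right 24°, forward 1.3 m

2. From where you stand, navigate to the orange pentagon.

turn left 44°, forward 3.4 m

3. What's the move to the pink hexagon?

turn right 69°, forward 7.0 m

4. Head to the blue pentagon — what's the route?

turn left 144°, forward 2.7 m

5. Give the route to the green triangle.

turn left 90°, forward 3.5 m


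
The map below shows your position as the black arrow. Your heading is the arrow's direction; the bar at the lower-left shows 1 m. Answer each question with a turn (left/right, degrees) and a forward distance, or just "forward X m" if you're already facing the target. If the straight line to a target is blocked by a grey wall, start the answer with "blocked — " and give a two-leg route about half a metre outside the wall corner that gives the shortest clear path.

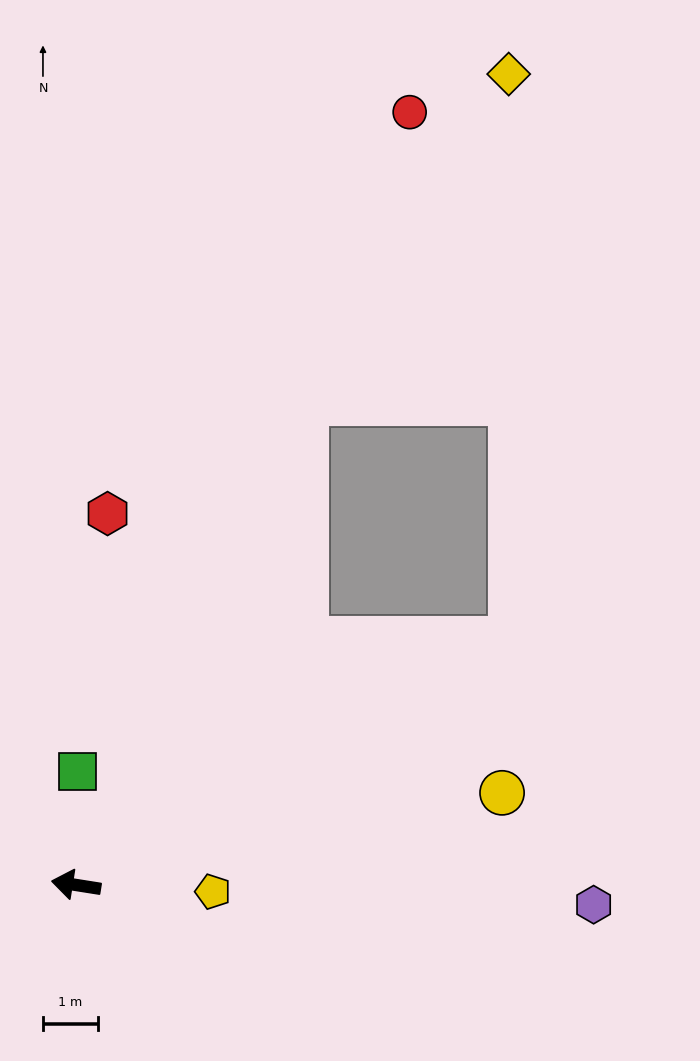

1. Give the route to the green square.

turn right 82°, forward 2.1 m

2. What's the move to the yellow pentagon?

turn right 174°, forward 2.5 m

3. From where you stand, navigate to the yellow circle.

turn right 159°, forward 8.0 m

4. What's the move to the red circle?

turn right 104°, forward 15.4 m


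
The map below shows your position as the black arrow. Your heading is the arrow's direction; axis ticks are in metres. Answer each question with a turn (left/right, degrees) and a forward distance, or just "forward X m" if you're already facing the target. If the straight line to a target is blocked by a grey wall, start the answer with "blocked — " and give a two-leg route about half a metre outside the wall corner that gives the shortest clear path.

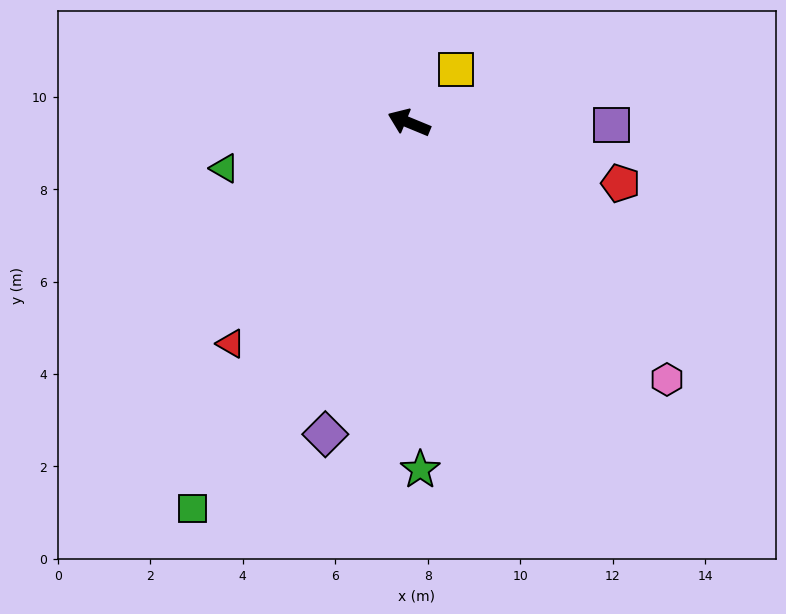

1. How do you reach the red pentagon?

turn right 174°, forward 4.8 m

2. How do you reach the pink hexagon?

turn left 158°, forward 7.9 m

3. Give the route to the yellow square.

turn right 109°, forward 1.5 m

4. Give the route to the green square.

turn left 83°, forward 9.6 m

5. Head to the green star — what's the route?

turn left 114°, forward 7.5 m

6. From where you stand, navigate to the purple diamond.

turn left 97°, forward 7.0 m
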